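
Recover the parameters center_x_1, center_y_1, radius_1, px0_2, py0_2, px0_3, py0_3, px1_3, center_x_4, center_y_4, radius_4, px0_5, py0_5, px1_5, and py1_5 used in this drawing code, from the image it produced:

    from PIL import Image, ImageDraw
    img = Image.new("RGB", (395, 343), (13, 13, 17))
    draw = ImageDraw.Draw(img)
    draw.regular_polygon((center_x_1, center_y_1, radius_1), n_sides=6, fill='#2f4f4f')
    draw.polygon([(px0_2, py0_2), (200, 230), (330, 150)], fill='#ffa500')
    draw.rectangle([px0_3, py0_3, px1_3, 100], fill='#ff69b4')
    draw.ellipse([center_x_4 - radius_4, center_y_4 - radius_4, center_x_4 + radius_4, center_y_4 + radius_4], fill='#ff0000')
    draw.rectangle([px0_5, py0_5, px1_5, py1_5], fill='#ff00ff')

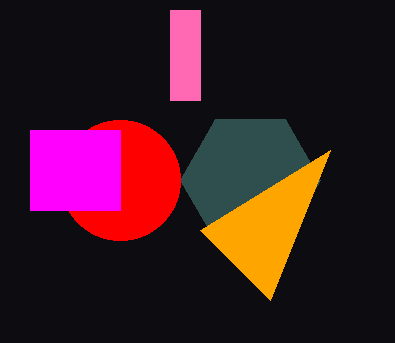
center_x_1 = 250, center_y_1 = 180, radius_1 = 70, px0_2 = 270, py0_2 = 300, px0_3 = 170, py0_3 = 10, px1_3 = 200, center_x_4 = 120, center_y_4 = 180, radius_4 = 60, px0_5 = 30, py0_5 = 130, px1_5 = 120, py1_5 = 210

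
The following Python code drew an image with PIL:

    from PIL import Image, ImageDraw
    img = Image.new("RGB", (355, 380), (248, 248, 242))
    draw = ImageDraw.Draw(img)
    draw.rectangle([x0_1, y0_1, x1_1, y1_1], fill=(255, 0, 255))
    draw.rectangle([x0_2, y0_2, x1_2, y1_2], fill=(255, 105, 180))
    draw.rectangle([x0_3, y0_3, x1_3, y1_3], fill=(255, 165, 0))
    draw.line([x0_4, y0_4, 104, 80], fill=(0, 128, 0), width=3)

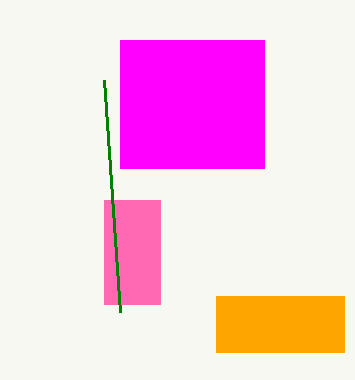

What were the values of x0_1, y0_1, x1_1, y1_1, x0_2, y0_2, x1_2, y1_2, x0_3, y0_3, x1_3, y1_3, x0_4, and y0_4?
x0_1 = 120; y0_1 = 40; x1_1 = 264; y1_1 = 168; x0_2 = 104; y0_2 = 200; x1_2 = 160; y1_2 = 304; x0_3 = 216; y0_3 = 296; x1_3 = 344; y1_3 = 352; x0_4 = 120; y0_4 = 312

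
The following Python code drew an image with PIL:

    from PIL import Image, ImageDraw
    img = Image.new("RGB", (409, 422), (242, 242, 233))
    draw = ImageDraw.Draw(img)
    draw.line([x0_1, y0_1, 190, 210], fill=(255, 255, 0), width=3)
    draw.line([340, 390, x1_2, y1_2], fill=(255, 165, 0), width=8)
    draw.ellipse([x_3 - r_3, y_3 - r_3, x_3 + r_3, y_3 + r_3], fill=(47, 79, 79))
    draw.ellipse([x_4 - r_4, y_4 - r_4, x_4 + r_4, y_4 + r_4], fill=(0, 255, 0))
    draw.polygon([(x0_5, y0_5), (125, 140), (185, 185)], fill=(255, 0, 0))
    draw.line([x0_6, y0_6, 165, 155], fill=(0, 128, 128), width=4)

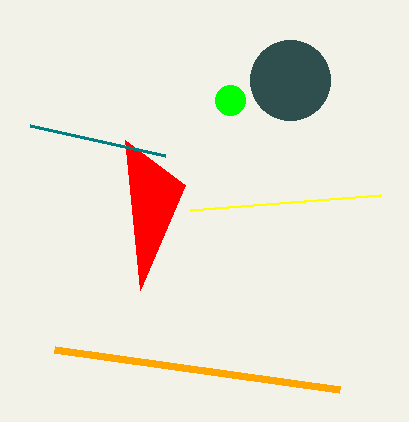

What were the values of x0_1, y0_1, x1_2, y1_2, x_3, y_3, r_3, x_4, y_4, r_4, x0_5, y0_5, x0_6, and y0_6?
x0_1 = 380
y0_1 = 195
x1_2 = 55
y1_2 = 350
x_3 = 290
y_3 = 80
r_3 = 40
x_4 = 230
y_4 = 100
r_4 = 15
x0_5 = 140
y0_5 = 290
x0_6 = 30
y0_6 = 125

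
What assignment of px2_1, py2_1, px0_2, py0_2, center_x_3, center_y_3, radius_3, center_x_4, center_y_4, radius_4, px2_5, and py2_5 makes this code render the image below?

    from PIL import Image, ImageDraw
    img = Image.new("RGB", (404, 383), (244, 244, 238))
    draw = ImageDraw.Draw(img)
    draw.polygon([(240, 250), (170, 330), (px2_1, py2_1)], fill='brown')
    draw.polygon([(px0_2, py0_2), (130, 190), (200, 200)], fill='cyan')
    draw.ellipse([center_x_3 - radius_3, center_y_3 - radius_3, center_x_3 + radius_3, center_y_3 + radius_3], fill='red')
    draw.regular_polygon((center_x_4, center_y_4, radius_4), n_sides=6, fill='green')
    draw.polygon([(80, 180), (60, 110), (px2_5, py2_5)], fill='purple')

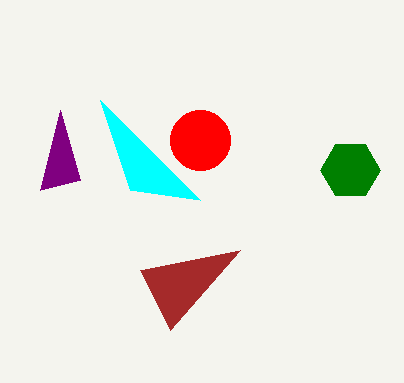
px2_1 = 140
py2_1 = 270
px0_2 = 100
py0_2 = 100
center_x_3 = 200
center_y_3 = 140
radius_3 = 30
center_x_4 = 350
center_y_4 = 170
radius_4 = 30
px2_5 = 40
py2_5 = 190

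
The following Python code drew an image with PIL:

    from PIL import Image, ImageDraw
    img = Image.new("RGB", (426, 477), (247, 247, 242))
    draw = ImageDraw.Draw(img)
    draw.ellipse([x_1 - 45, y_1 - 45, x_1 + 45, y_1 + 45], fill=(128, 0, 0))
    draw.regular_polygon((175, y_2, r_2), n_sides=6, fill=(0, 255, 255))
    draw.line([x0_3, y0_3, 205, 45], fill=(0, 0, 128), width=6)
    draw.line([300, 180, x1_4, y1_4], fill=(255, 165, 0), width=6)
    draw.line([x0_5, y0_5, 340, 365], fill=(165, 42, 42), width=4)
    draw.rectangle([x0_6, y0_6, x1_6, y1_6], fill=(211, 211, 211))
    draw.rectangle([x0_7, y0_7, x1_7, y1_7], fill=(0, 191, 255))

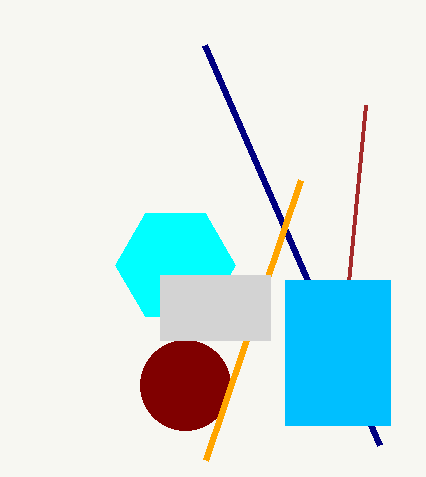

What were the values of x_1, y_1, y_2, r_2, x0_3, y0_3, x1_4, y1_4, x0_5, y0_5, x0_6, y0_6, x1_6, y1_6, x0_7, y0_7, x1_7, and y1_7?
x_1 = 185; y_1 = 385; y_2 = 265; r_2 = 60; x0_3 = 380; y0_3 = 445; x1_4 = 205; y1_4 = 460; x0_5 = 365; y0_5 = 105; x0_6 = 160; y0_6 = 275; x1_6 = 270; y1_6 = 340; x0_7 = 285; y0_7 = 280; x1_7 = 390; y1_7 = 425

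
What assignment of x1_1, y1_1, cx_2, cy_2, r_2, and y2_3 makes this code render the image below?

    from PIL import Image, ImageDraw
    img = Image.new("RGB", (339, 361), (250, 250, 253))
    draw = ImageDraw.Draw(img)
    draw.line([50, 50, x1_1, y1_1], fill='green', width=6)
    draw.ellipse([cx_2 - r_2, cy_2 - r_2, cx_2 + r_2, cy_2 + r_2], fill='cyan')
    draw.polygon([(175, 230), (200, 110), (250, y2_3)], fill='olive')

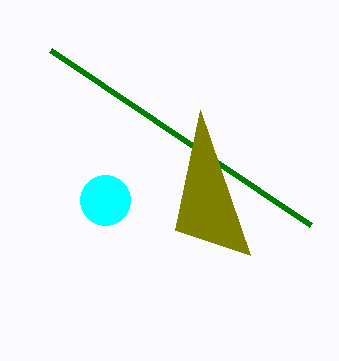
x1_1 = 310
y1_1 = 225
cx_2 = 105
cy_2 = 200
r_2 = 25
y2_3 = 255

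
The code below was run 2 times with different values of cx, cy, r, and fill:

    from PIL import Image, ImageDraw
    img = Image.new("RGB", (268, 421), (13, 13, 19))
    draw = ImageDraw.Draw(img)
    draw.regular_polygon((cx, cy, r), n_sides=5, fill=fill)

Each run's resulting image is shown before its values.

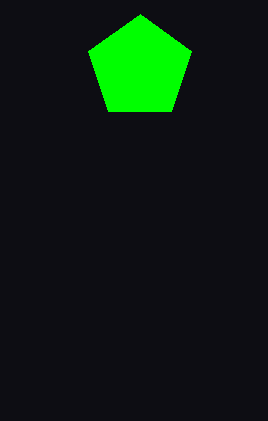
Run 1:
cx = 140; cy = 68; r = 54; fill = 'lime'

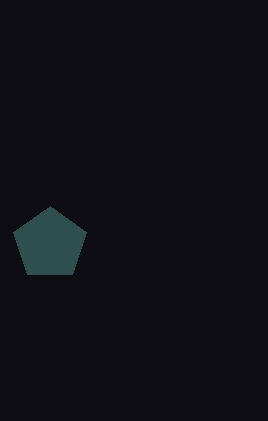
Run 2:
cx = 50; cy = 244; r = 38; fill = 'darkslategray'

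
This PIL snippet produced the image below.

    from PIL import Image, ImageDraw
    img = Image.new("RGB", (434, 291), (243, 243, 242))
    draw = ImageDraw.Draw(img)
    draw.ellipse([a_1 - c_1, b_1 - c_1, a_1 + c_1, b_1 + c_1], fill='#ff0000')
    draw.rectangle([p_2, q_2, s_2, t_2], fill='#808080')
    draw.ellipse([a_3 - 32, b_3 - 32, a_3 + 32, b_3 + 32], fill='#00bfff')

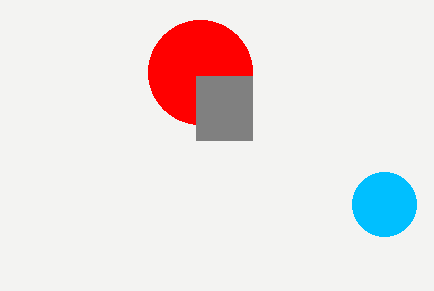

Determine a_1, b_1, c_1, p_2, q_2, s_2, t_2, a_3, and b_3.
a_1 = 200, b_1 = 72, c_1 = 52, p_2 = 196, q_2 = 76, s_2 = 252, t_2 = 140, a_3 = 384, b_3 = 204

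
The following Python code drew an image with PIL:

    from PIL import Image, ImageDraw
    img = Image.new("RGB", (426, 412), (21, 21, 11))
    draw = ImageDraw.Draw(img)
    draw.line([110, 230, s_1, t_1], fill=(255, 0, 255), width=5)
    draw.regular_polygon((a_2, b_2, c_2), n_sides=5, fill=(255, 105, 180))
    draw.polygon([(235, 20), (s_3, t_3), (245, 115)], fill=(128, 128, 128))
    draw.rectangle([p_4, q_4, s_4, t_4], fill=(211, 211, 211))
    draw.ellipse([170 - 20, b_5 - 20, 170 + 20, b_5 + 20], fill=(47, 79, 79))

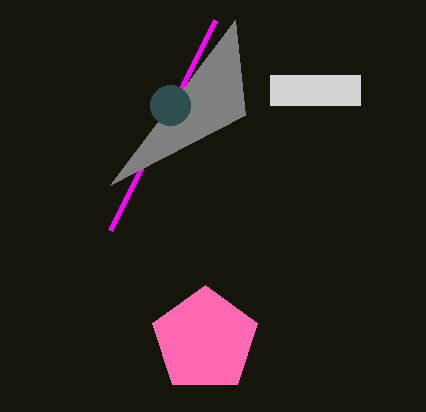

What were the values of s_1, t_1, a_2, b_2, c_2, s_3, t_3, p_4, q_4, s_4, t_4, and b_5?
s_1 = 215, t_1 = 20, a_2 = 205, b_2 = 340, c_2 = 55, s_3 = 110, t_3 = 185, p_4 = 270, q_4 = 75, s_4 = 360, t_4 = 105, b_5 = 105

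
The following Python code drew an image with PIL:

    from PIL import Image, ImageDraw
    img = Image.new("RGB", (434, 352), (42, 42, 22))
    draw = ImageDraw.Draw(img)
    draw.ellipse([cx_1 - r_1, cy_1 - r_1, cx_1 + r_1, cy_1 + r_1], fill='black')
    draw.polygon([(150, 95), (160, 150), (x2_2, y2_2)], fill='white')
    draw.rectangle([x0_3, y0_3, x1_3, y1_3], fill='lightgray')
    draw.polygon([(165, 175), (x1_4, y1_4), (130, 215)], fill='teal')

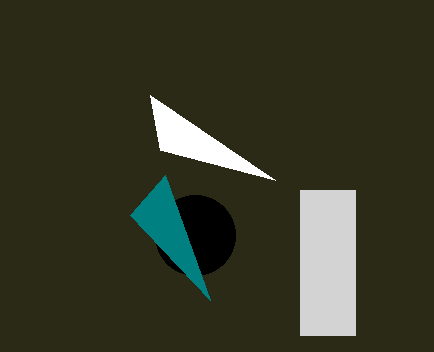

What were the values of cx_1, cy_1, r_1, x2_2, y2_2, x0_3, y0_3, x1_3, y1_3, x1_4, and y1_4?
cx_1 = 195
cy_1 = 235
r_1 = 40
x2_2 = 275
y2_2 = 180
x0_3 = 300
y0_3 = 190
x1_3 = 355
y1_3 = 335
x1_4 = 210
y1_4 = 300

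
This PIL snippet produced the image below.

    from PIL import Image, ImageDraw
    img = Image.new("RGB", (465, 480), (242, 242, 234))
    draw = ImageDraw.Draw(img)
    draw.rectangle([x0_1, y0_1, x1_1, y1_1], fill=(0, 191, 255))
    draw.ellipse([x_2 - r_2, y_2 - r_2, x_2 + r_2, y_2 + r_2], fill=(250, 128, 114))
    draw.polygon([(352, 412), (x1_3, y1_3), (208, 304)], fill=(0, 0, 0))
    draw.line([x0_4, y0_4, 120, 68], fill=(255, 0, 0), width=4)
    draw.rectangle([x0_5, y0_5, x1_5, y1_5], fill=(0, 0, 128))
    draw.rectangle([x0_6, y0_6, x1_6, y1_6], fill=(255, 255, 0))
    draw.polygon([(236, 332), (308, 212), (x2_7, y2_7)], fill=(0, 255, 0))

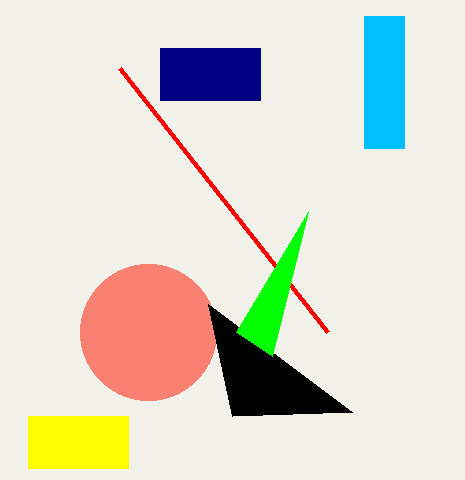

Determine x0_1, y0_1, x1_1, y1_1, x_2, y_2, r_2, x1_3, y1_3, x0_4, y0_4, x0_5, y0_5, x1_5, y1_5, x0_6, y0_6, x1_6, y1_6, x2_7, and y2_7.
x0_1 = 364, y0_1 = 16, x1_1 = 404, y1_1 = 148, x_2 = 148, y_2 = 332, r_2 = 68, x1_3 = 232, y1_3 = 416, x0_4 = 328, y0_4 = 332, x0_5 = 160, y0_5 = 48, x1_5 = 260, y1_5 = 100, x0_6 = 28, y0_6 = 416, x1_6 = 128, y1_6 = 468, x2_7 = 272, y2_7 = 356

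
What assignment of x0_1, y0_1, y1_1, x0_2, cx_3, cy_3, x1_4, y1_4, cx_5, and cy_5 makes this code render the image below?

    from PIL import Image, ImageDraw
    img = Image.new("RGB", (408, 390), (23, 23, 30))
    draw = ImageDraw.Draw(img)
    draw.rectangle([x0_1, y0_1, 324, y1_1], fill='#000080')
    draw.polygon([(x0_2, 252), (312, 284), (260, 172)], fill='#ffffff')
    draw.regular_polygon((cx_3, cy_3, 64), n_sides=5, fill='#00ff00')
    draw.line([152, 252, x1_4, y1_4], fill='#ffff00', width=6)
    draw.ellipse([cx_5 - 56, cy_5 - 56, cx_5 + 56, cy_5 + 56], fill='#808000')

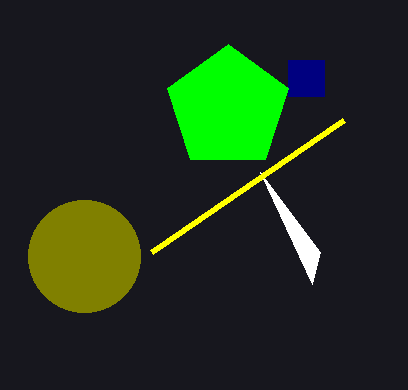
x0_1 = 288, y0_1 = 60, y1_1 = 96, x0_2 = 320, cx_3 = 228, cy_3 = 108, x1_4 = 344, y1_4 = 120, cx_5 = 84, cy_5 = 256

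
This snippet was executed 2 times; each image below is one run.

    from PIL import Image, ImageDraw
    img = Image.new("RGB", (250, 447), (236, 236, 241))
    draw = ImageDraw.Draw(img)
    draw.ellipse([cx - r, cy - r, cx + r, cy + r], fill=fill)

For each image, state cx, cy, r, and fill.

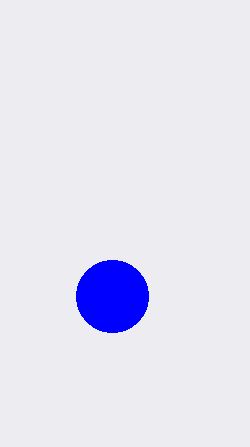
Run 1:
cx = 112; cy = 296; r = 36; fill = 'blue'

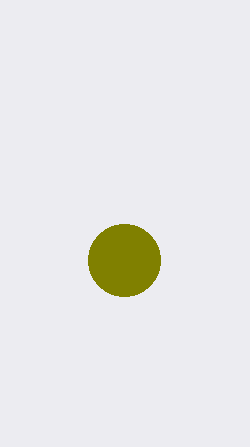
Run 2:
cx = 124, cy = 260, r = 36, fill = 'olive'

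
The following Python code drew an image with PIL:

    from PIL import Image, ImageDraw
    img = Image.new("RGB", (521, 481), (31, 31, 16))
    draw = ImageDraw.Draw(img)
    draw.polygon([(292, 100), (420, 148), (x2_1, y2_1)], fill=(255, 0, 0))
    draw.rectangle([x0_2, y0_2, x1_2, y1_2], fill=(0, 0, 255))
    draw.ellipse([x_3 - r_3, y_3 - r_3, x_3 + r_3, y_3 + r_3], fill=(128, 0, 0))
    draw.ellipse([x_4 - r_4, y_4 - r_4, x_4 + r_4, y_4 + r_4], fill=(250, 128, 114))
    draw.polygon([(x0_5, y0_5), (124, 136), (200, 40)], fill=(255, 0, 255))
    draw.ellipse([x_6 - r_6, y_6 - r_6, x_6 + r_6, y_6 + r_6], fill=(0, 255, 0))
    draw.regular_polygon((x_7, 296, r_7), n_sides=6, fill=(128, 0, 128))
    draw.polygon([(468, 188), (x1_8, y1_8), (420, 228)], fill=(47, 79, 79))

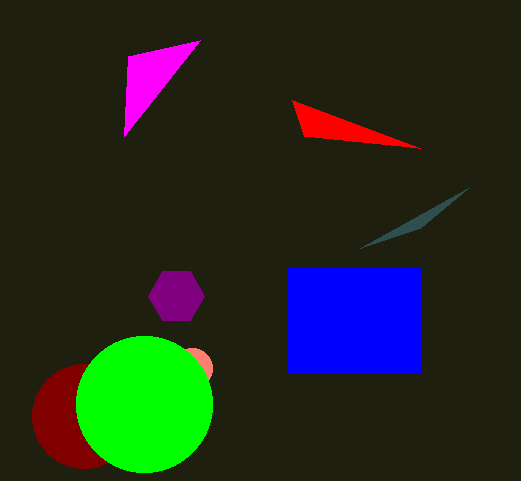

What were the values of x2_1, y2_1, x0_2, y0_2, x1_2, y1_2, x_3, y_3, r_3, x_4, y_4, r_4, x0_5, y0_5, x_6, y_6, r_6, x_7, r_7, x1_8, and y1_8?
x2_1 = 304, y2_1 = 136, x0_2 = 288, y0_2 = 268, x1_2 = 420, y1_2 = 372, x_3 = 84, y_3 = 416, r_3 = 52, x_4 = 192, y_4 = 368, r_4 = 20, x0_5 = 128, y0_5 = 56, x_6 = 144, y_6 = 404, r_6 = 68, x_7 = 176, r_7 = 28, x1_8 = 360, y1_8 = 248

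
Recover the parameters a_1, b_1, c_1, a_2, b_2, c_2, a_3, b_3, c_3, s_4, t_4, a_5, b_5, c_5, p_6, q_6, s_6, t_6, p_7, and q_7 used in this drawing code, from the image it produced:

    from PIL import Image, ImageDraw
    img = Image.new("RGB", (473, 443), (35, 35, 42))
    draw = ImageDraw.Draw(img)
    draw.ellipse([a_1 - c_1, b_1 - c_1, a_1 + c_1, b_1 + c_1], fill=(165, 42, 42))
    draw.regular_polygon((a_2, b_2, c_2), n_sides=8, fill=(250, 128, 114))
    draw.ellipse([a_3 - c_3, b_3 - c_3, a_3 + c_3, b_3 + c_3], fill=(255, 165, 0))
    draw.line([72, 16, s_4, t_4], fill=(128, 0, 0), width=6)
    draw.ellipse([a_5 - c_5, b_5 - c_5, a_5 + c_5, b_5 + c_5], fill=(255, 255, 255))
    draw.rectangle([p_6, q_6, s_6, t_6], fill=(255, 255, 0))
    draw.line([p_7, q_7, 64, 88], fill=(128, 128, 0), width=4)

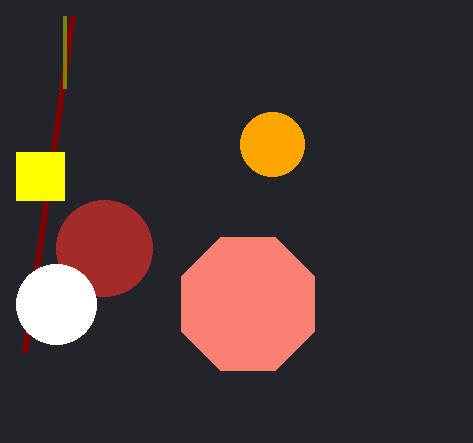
a_1 = 104
b_1 = 248
c_1 = 48
a_2 = 248
b_2 = 304
c_2 = 72
a_3 = 272
b_3 = 144
c_3 = 32
s_4 = 24
t_4 = 352
a_5 = 56
b_5 = 304
c_5 = 40
p_6 = 16
q_6 = 152
s_6 = 64
t_6 = 200
p_7 = 64
q_7 = 16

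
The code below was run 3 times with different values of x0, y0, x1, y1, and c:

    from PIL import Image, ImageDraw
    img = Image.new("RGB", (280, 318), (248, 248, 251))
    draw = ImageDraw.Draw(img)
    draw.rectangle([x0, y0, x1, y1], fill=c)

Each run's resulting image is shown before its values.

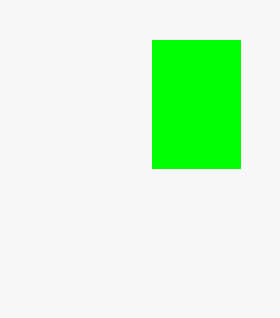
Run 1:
x0 = 152, y0 = 40, x1 = 240, y1 = 168, c = 'lime'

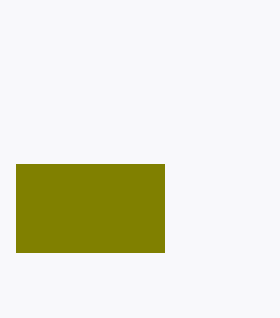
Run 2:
x0 = 16, y0 = 164, x1 = 164, y1 = 252, c = 'olive'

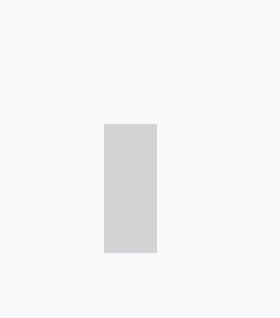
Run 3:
x0 = 104, y0 = 124, x1 = 156, y1 = 252, c = 'lightgray'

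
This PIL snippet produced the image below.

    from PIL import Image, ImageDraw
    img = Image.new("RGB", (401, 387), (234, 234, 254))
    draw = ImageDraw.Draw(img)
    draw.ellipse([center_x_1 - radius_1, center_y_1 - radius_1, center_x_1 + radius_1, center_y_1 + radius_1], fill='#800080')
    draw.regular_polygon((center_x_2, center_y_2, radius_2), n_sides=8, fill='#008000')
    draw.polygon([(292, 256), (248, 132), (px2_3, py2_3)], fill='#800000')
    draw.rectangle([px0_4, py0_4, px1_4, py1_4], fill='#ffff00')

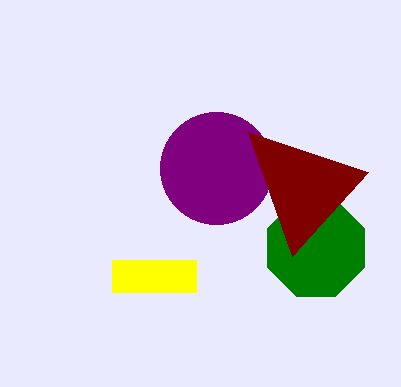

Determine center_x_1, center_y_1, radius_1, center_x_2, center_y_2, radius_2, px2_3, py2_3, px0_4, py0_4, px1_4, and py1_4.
center_x_1 = 216, center_y_1 = 168, radius_1 = 56, center_x_2 = 316, center_y_2 = 248, radius_2 = 52, px2_3 = 368, py2_3 = 172, px0_4 = 112, py0_4 = 260, px1_4 = 196, py1_4 = 292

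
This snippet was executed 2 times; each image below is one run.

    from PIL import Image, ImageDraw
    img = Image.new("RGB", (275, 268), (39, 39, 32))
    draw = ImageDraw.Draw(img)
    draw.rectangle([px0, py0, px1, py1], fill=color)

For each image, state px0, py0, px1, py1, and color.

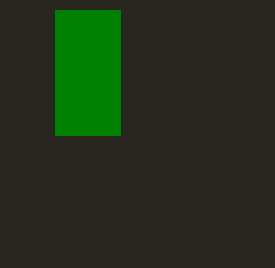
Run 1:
px0 = 55; py0 = 10; px1 = 120; py1 = 135; color = 'green'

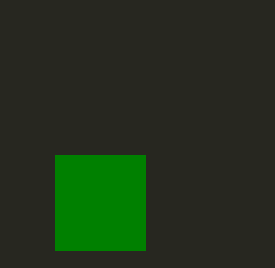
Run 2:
px0 = 55
py0 = 155
px1 = 145
py1 = 250
color = 'green'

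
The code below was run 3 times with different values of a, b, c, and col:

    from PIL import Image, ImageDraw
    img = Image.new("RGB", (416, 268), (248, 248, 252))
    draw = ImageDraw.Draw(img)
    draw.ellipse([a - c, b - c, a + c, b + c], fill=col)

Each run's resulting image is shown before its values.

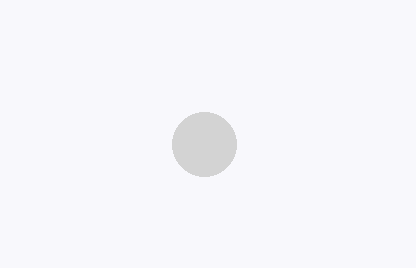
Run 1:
a = 204, b = 144, c = 32, col = 'lightgray'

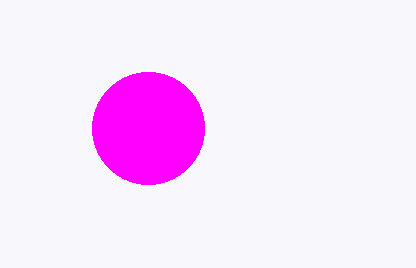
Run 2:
a = 148, b = 128, c = 56, col = 'magenta'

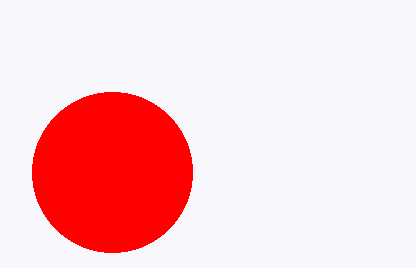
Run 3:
a = 112
b = 172
c = 80
col = 'red'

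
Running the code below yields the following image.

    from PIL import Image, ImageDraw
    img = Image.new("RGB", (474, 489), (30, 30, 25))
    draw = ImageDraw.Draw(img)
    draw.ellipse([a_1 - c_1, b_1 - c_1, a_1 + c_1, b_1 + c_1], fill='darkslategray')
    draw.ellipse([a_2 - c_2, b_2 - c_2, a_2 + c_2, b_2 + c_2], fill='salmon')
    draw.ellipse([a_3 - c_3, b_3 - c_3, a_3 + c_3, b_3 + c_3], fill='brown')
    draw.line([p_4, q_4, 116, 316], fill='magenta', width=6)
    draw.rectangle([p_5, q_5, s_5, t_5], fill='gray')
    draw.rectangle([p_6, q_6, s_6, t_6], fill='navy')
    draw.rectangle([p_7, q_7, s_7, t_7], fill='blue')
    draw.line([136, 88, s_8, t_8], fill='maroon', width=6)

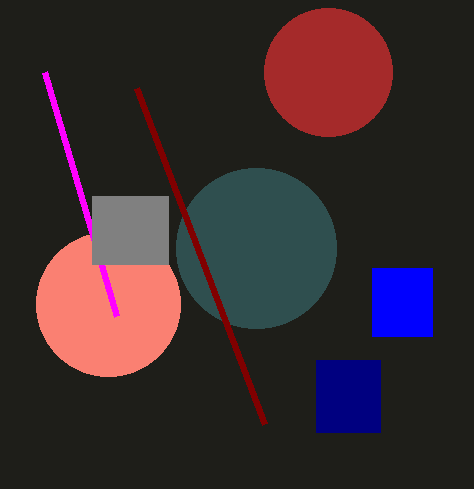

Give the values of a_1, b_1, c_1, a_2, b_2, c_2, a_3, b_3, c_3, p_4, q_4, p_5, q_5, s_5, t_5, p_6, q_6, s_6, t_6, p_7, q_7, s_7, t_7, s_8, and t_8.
a_1 = 256; b_1 = 248; c_1 = 80; a_2 = 108; b_2 = 304; c_2 = 72; a_3 = 328; b_3 = 72; c_3 = 64; p_4 = 44; q_4 = 72; p_5 = 92; q_5 = 196; s_5 = 168; t_5 = 264; p_6 = 316; q_6 = 360; s_6 = 380; t_6 = 432; p_7 = 372; q_7 = 268; s_7 = 432; t_7 = 336; s_8 = 264; t_8 = 424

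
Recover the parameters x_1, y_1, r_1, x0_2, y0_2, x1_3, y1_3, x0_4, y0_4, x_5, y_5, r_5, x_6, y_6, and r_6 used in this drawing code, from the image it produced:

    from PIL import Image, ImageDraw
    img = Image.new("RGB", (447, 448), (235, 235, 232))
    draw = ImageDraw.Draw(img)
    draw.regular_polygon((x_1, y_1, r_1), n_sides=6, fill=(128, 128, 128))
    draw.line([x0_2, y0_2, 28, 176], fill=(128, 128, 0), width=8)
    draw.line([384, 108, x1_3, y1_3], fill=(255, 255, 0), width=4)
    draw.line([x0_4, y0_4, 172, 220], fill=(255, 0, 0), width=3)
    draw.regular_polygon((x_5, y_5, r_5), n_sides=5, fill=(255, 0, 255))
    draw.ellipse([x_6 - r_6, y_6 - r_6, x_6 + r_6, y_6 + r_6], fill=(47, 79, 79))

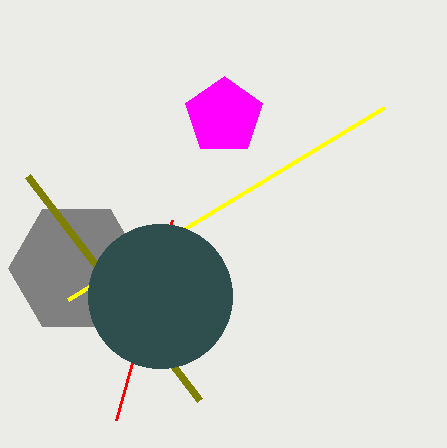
x_1 = 76; y_1 = 268; r_1 = 68; x0_2 = 200; y0_2 = 400; x1_3 = 68; y1_3 = 300; x0_4 = 116; y0_4 = 420; x_5 = 224; y_5 = 116; r_5 = 40; x_6 = 160; y_6 = 296; r_6 = 72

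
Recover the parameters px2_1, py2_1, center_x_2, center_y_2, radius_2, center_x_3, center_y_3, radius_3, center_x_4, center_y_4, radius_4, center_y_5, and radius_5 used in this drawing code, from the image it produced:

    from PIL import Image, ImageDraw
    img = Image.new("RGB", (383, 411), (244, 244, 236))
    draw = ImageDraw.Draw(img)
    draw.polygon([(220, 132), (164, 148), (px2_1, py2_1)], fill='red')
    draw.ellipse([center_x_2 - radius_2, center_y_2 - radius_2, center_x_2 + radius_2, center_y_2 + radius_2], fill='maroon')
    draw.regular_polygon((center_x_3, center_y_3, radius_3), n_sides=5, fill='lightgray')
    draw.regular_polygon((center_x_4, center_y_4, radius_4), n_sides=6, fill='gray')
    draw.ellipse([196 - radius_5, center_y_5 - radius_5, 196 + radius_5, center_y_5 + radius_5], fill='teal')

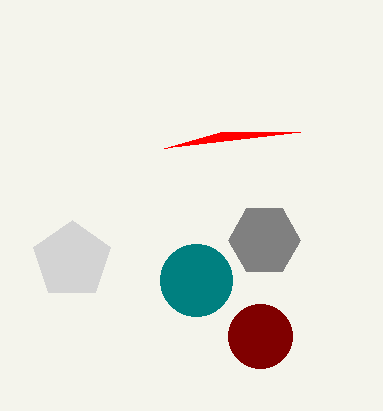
px2_1 = 300, py2_1 = 132, center_x_2 = 260, center_y_2 = 336, radius_2 = 32, center_x_3 = 72, center_y_3 = 260, radius_3 = 40, center_x_4 = 264, center_y_4 = 240, radius_4 = 36, center_y_5 = 280, radius_5 = 36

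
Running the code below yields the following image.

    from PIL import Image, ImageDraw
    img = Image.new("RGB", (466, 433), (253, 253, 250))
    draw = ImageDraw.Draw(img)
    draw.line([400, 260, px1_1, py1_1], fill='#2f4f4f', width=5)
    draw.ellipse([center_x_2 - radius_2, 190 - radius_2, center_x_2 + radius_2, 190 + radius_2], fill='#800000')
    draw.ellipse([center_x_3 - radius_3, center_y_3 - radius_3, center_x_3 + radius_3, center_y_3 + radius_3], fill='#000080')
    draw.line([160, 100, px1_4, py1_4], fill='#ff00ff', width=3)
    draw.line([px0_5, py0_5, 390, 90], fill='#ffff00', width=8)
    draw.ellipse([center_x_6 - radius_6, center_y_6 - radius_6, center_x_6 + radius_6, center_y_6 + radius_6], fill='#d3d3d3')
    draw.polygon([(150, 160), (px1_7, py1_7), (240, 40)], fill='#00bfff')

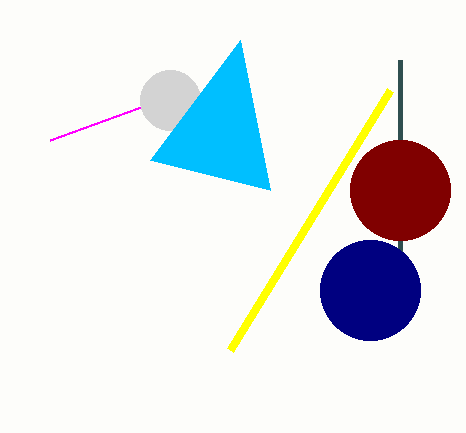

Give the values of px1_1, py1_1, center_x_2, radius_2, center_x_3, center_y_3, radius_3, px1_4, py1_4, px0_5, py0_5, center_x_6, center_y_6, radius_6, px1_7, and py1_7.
px1_1 = 400; py1_1 = 60; center_x_2 = 400; radius_2 = 50; center_x_3 = 370; center_y_3 = 290; radius_3 = 50; px1_4 = 50; py1_4 = 140; px0_5 = 230; py0_5 = 350; center_x_6 = 170; center_y_6 = 100; radius_6 = 30; px1_7 = 270; py1_7 = 190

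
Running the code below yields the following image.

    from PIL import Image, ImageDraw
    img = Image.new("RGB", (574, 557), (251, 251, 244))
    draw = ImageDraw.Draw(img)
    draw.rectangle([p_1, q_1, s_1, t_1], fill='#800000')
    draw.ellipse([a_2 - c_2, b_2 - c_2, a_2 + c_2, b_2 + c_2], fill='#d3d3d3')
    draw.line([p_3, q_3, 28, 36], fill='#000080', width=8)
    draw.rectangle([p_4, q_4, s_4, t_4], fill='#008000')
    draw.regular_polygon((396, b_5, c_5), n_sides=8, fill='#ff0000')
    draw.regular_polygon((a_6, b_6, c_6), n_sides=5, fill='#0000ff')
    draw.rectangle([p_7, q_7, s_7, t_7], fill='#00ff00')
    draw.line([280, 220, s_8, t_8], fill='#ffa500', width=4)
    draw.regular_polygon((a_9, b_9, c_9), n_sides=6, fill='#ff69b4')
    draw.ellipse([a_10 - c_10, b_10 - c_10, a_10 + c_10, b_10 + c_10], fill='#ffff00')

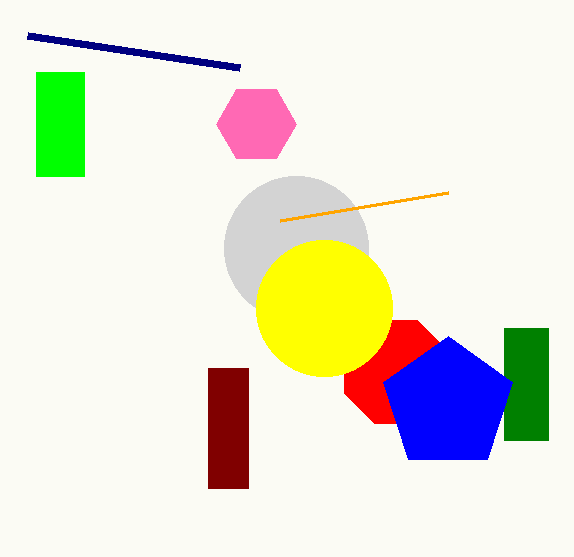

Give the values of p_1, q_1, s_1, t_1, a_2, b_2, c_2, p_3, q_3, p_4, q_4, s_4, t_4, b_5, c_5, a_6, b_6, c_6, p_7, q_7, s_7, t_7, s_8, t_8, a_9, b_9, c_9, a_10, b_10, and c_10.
p_1 = 208; q_1 = 368; s_1 = 248; t_1 = 488; a_2 = 296; b_2 = 248; c_2 = 72; p_3 = 240; q_3 = 68; p_4 = 504; q_4 = 328; s_4 = 548; t_4 = 440; b_5 = 372; c_5 = 56; a_6 = 448; b_6 = 404; c_6 = 68; p_7 = 36; q_7 = 72; s_7 = 84; t_7 = 176; s_8 = 448; t_8 = 192; a_9 = 256; b_9 = 124; c_9 = 40; a_10 = 324; b_10 = 308; c_10 = 68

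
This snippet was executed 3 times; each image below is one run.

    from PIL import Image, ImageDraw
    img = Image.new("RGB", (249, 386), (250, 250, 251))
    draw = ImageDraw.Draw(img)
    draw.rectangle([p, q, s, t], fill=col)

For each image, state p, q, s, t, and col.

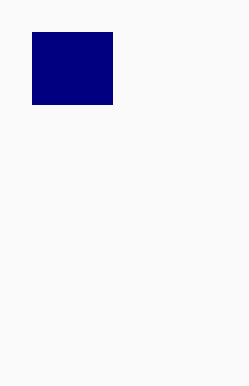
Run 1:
p = 32
q = 32
s = 112
t = 104
col = 'navy'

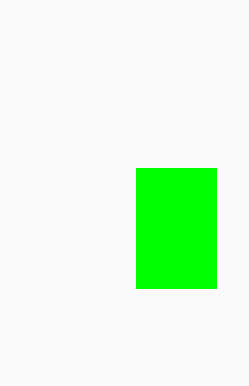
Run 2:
p = 136, q = 168, s = 216, t = 288, col = 'lime'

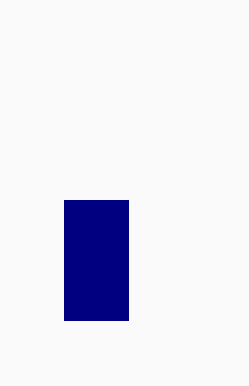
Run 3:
p = 64
q = 200
s = 128
t = 320
col = 'navy'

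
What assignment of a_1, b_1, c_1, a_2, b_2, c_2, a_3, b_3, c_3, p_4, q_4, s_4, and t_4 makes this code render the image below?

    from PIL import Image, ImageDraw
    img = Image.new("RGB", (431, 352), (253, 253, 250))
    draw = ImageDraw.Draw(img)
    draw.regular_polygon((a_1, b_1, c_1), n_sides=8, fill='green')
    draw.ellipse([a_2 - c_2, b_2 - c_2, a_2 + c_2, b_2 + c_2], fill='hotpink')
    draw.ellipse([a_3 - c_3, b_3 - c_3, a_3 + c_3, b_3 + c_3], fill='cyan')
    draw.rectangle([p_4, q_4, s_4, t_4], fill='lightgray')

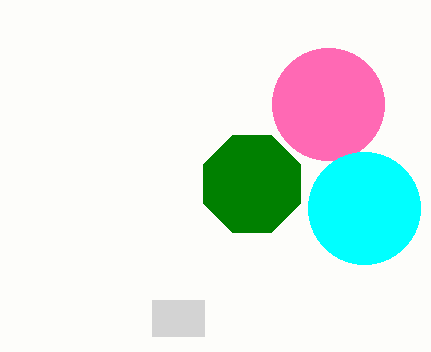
a_1 = 252
b_1 = 184
c_1 = 52
a_2 = 328
b_2 = 104
c_2 = 56
a_3 = 364
b_3 = 208
c_3 = 56
p_4 = 152
q_4 = 300
s_4 = 204
t_4 = 336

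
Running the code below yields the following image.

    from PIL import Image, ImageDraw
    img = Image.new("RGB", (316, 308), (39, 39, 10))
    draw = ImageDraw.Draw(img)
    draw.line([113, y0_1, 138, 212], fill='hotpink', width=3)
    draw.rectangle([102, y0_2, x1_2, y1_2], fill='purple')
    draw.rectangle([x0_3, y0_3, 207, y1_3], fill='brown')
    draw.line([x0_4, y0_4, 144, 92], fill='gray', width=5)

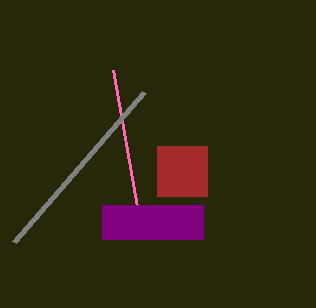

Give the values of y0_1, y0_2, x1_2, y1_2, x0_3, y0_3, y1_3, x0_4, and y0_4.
y0_1 = 70; y0_2 = 205; x1_2 = 203; y1_2 = 239; x0_3 = 157; y0_3 = 146; y1_3 = 196; x0_4 = 14; y0_4 = 242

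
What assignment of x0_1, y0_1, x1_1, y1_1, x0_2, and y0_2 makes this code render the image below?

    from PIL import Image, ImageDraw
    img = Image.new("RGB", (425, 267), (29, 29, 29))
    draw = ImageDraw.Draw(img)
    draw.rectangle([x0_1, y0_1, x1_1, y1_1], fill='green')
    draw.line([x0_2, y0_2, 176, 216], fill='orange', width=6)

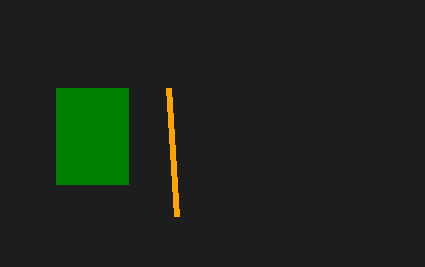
x0_1 = 56; y0_1 = 88; x1_1 = 128; y1_1 = 184; x0_2 = 168; y0_2 = 88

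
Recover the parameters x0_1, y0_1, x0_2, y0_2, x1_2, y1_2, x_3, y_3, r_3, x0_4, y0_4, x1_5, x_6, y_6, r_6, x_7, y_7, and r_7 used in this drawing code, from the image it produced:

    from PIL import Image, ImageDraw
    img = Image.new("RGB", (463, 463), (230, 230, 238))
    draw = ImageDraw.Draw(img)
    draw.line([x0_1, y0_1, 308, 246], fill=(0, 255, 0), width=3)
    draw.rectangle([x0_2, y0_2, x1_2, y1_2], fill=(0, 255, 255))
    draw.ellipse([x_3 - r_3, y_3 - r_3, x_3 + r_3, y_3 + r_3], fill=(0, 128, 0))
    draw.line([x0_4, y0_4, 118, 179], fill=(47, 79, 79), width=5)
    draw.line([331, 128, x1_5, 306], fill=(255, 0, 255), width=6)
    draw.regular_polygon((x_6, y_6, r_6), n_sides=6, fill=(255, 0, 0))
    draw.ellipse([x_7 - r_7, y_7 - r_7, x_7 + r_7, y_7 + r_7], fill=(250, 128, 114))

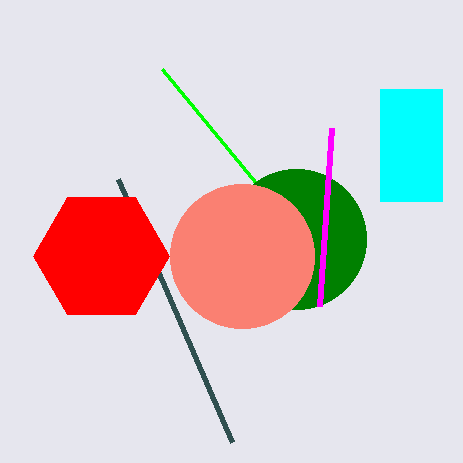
x0_1 = 162
y0_1 = 69
x0_2 = 380
y0_2 = 89
x1_2 = 442
y1_2 = 201
x_3 = 296
y_3 = 239
r_3 = 70
x0_4 = 232
y0_4 = 442
x1_5 = 319
x_6 = 101
y_6 = 256
r_6 = 68
x_7 = 242
y_7 = 256
r_7 = 72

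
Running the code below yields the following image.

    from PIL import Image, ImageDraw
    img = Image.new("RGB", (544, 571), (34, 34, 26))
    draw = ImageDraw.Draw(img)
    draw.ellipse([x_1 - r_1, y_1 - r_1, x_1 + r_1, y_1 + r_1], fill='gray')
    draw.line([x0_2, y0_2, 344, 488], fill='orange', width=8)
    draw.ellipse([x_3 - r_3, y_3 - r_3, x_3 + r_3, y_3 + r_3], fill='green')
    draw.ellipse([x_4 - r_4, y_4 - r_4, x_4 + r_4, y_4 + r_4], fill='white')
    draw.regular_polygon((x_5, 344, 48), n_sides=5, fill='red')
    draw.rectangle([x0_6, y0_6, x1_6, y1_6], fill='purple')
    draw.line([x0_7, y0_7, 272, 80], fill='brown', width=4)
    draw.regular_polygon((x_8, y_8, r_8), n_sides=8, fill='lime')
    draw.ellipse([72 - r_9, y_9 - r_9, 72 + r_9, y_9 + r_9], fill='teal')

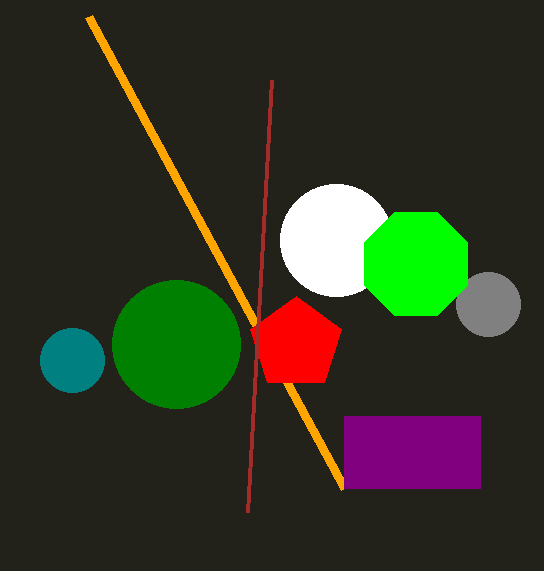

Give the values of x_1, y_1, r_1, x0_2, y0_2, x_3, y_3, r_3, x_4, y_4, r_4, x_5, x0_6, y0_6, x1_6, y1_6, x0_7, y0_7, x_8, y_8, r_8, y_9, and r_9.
x_1 = 488, y_1 = 304, r_1 = 32, x0_2 = 88, y0_2 = 16, x_3 = 176, y_3 = 344, r_3 = 64, x_4 = 336, y_4 = 240, r_4 = 56, x_5 = 296, x0_6 = 344, y0_6 = 416, x1_6 = 480, y1_6 = 488, x0_7 = 248, y0_7 = 512, x_8 = 416, y_8 = 264, r_8 = 56, y_9 = 360, r_9 = 32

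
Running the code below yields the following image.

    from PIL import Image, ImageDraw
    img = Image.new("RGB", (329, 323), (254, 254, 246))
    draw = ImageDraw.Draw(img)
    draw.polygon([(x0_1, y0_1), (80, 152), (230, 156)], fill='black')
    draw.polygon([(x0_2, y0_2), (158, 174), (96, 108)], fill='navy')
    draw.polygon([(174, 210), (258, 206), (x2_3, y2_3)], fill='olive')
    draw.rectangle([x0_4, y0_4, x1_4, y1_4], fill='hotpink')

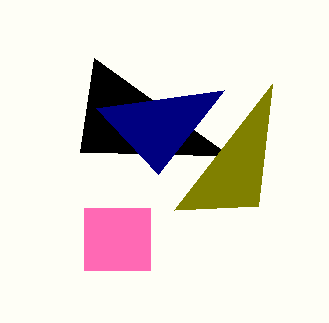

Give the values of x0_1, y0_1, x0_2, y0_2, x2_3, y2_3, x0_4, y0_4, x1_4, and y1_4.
x0_1 = 94
y0_1 = 58
x0_2 = 224
y0_2 = 90
x2_3 = 272
y2_3 = 84
x0_4 = 84
y0_4 = 208
x1_4 = 150
y1_4 = 270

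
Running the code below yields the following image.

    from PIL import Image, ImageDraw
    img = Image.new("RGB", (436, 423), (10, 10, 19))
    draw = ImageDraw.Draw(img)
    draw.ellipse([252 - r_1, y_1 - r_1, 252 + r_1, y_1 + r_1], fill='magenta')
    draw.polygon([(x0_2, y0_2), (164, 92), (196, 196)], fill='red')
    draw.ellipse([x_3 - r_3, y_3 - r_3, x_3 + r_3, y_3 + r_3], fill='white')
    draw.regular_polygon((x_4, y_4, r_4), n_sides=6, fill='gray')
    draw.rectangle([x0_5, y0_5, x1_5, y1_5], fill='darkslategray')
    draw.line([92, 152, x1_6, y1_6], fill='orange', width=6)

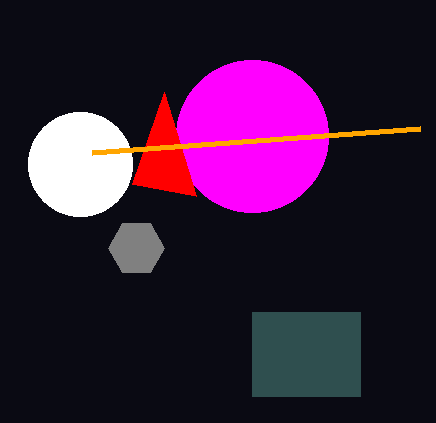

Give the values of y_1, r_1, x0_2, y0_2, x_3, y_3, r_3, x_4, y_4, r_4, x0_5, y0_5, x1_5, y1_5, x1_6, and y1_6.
y_1 = 136
r_1 = 76
x0_2 = 132
y0_2 = 184
x_3 = 80
y_3 = 164
r_3 = 52
x_4 = 136
y_4 = 248
r_4 = 28
x0_5 = 252
y0_5 = 312
x1_5 = 360
y1_5 = 396
x1_6 = 420
y1_6 = 128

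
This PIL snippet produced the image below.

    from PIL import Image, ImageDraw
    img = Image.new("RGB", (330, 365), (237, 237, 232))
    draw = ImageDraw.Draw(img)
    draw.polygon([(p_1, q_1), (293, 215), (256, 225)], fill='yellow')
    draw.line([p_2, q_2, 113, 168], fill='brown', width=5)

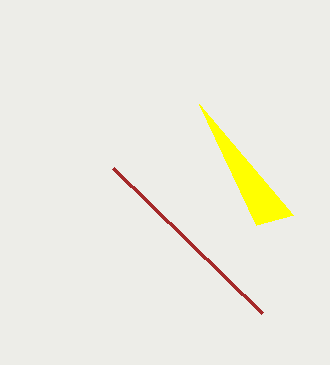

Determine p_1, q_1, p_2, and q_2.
p_1 = 199
q_1 = 104
p_2 = 262
q_2 = 313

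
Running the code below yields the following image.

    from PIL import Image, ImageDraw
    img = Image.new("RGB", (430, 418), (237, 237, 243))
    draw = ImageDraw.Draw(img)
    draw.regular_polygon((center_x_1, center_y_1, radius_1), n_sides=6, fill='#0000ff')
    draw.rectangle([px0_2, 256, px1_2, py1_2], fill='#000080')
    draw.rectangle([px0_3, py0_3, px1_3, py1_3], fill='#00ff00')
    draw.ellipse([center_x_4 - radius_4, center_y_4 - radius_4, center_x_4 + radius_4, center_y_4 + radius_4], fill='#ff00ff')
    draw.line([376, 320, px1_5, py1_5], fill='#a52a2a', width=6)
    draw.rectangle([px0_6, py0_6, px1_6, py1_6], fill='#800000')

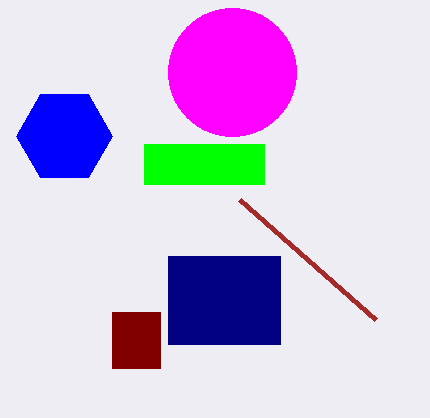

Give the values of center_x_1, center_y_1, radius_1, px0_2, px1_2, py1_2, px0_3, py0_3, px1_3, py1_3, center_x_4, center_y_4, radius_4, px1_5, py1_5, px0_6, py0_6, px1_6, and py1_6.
center_x_1 = 64; center_y_1 = 136; radius_1 = 48; px0_2 = 168; px1_2 = 280; py1_2 = 344; px0_3 = 144; py0_3 = 144; px1_3 = 264; py1_3 = 184; center_x_4 = 232; center_y_4 = 72; radius_4 = 64; px1_5 = 240; py1_5 = 200; px0_6 = 112; py0_6 = 312; px1_6 = 160; py1_6 = 368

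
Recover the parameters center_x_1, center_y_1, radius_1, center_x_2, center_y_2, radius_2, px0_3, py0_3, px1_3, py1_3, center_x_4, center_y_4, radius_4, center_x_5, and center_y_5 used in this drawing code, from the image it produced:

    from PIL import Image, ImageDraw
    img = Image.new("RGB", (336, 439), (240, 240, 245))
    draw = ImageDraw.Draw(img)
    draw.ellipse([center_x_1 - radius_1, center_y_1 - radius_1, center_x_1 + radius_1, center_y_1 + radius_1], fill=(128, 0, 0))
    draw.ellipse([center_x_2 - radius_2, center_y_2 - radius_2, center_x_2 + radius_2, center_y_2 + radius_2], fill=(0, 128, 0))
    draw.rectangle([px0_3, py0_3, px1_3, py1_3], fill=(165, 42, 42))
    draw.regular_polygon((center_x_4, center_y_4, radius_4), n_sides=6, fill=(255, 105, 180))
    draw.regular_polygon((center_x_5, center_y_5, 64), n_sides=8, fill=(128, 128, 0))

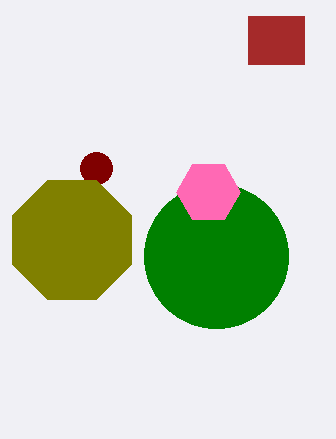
center_x_1 = 96
center_y_1 = 168
radius_1 = 16
center_x_2 = 216
center_y_2 = 256
radius_2 = 72
px0_3 = 248
py0_3 = 16
px1_3 = 304
py1_3 = 64
center_x_4 = 208
center_y_4 = 192
radius_4 = 32
center_x_5 = 72
center_y_5 = 240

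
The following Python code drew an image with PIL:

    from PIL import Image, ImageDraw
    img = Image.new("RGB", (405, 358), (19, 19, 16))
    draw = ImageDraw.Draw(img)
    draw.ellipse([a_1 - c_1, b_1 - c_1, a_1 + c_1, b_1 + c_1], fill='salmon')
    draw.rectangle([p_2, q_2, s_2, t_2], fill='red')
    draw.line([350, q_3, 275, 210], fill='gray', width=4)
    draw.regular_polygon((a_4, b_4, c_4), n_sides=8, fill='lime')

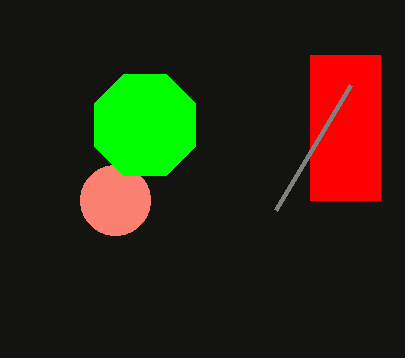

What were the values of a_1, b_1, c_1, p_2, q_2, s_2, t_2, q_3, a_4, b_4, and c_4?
a_1 = 115
b_1 = 200
c_1 = 35
p_2 = 310
q_2 = 55
s_2 = 380
t_2 = 200
q_3 = 85
a_4 = 145
b_4 = 125
c_4 = 55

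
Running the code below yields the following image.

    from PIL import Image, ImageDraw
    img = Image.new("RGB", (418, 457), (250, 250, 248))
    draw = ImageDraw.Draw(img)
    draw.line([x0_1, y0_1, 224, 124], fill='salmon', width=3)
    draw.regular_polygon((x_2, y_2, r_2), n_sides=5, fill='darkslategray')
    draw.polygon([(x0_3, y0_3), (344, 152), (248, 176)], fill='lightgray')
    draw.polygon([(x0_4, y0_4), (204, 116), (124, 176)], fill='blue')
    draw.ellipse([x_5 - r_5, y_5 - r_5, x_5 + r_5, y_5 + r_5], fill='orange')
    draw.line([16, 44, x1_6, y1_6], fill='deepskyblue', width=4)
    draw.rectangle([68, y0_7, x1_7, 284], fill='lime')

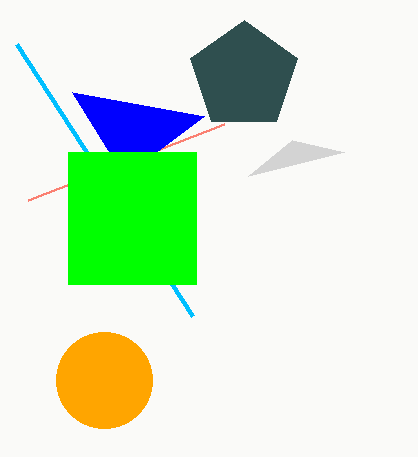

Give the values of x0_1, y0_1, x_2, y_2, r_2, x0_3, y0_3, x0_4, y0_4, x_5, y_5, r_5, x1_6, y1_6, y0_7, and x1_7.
x0_1 = 28, y0_1 = 200, x_2 = 244, y_2 = 76, r_2 = 56, x0_3 = 292, y0_3 = 140, x0_4 = 72, y0_4 = 92, x_5 = 104, y_5 = 380, r_5 = 48, x1_6 = 192, y1_6 = 316, y0_7 = 152, x1_7 = 196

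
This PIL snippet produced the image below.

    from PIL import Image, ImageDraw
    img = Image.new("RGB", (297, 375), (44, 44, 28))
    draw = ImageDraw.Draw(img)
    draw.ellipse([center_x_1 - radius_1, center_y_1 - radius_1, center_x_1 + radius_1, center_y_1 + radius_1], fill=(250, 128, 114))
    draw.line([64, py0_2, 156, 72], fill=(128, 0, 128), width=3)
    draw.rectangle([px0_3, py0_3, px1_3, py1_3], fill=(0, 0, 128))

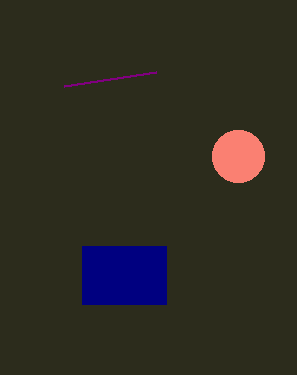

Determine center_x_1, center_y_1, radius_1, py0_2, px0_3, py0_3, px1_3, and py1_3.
center_x_1 = 238, center_y_1 = 156, radius_1 = 26, py0_2 = 86, px0_3 = 82, py0_3 = 246, px1_3 = 166, py1_3 = 304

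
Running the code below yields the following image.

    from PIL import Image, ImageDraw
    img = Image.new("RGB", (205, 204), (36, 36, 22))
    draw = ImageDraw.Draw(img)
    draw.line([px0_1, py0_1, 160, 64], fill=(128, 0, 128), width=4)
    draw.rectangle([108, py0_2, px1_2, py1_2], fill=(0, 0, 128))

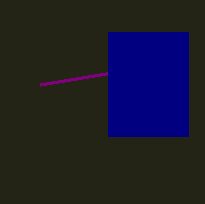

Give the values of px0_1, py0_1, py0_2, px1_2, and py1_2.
px0_1 = 40; py0_1 = 84; py0_2 = 32; px1_2 = 188; py1_2 = 136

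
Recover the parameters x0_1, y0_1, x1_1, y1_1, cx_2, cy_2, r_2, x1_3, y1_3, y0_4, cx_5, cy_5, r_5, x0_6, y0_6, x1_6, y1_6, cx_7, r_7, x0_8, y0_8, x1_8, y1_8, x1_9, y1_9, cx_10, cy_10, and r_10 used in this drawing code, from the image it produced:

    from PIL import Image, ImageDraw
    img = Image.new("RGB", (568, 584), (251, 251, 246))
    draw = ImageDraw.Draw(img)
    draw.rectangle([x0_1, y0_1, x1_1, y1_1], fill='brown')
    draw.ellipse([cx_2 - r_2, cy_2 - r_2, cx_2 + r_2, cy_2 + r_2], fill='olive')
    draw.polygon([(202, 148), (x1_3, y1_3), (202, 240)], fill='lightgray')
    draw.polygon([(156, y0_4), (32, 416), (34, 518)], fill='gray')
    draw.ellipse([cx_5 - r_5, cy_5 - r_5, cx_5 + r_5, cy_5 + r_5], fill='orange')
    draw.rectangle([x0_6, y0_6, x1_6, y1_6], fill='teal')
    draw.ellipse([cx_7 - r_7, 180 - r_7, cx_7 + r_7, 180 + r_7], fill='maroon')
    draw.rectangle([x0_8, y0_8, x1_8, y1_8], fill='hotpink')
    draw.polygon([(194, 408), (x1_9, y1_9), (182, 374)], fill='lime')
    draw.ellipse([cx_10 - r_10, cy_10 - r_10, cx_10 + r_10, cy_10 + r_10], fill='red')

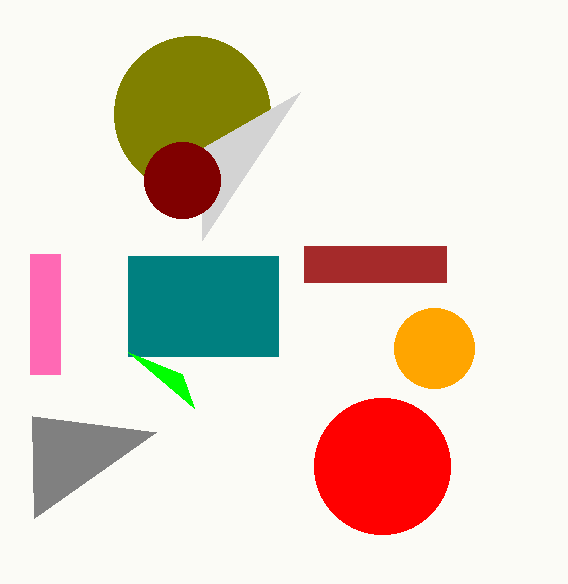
x0_1 = 304, y0_1 = 246, x1_1 = 446, y1_1 = 282, cx_2 = 192, cy_2 = 114, r_2 = 78, x1_3 = 300, y1_3 = 92, y0_4 = 432, cx_5 = 434, cy_5 = 348, r_5 = 40, x0_6 = 128, y0_6 = 256, x1_6 = 278, y1_6 = 356, cx_7 = 182, r_7 = 38, x0_8 = 30, y0_8 = 254, x1_8 = 60, y1_8 = 374, x1_9 = 128, y1_9 = 352, cx_10 = 382, cy_10 = 466, r_10 = 68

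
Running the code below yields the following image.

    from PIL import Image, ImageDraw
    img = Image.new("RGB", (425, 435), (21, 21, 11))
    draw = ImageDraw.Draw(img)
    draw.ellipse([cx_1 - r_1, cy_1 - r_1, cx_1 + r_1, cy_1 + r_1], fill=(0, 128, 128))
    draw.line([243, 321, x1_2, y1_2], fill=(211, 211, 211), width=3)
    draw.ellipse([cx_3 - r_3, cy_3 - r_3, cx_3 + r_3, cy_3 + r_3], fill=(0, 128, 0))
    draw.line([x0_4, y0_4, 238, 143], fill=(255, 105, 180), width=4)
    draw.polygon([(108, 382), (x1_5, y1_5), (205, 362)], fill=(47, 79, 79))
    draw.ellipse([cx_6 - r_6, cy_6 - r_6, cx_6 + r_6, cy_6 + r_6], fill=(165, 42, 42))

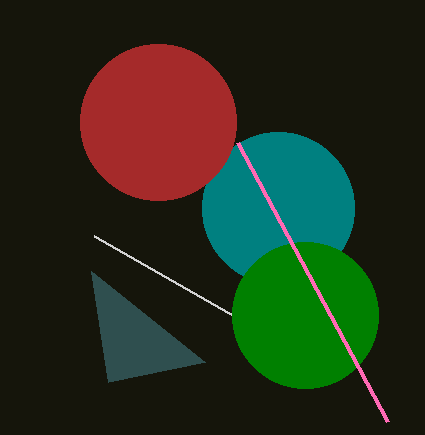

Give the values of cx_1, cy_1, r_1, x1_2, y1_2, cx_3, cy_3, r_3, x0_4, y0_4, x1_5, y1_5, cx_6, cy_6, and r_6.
cx_1 = 278, cy_1 = 208, r_1 = 76, x1_2 = 94, y1_2 = 236, cx_3 = 305, cy_3 = 315, r_3 = 73, x0_4 = 388, y0_4 = 422, x1_5 = 91, y1_5 = 271, cx_6 = 158, cy_6 = 122, r_6 = 78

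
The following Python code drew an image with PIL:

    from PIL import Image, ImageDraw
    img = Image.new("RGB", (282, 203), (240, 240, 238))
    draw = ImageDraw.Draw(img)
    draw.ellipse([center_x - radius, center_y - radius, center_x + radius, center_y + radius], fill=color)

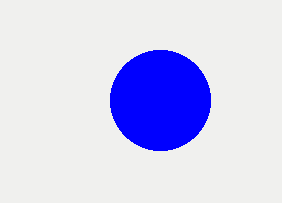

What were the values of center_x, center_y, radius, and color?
center_x = 160; center_y = 100; radius = 50; color = 'blue'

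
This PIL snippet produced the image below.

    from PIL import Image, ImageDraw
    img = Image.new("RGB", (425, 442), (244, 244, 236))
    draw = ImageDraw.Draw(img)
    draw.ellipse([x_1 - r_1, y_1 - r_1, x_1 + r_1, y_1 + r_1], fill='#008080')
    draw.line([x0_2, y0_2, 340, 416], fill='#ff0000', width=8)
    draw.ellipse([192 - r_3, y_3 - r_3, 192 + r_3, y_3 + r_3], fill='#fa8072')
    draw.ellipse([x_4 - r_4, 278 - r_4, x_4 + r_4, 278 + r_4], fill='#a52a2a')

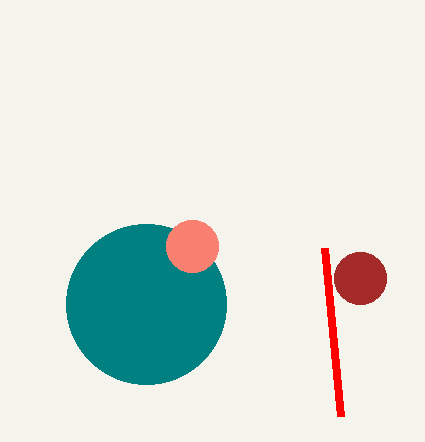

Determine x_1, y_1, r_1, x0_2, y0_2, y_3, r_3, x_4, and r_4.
x_1 = 146, y_1 = 304, r_1 = 80, x0_2 = 324, y0_2 = 248, y_3 = 246, r_3 = 26, x_4 = 360, r_4 = 26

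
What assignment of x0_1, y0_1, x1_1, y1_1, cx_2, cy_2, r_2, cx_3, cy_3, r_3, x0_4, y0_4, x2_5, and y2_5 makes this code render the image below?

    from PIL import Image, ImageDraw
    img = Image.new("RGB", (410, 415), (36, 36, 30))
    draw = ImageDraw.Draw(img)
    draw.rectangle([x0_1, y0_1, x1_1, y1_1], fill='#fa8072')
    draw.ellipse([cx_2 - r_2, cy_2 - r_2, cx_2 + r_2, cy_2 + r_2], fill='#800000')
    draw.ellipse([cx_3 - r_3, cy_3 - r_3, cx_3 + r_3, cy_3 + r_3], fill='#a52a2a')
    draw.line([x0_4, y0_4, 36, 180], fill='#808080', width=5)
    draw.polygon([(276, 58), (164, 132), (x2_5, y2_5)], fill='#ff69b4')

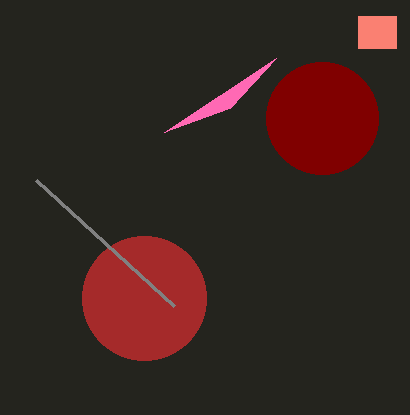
x0_1 = 358
y0_1 = 16
x1_1 = 396
y1_1 = 48
cx_2 = 322
cy_2 = 118
r_2 = 56
cx_3 = 144
cy_3 = 298
r_3 = 62
x0_4 = 174
y0_4 = 306
x2_5 = 230
y2_5 = 108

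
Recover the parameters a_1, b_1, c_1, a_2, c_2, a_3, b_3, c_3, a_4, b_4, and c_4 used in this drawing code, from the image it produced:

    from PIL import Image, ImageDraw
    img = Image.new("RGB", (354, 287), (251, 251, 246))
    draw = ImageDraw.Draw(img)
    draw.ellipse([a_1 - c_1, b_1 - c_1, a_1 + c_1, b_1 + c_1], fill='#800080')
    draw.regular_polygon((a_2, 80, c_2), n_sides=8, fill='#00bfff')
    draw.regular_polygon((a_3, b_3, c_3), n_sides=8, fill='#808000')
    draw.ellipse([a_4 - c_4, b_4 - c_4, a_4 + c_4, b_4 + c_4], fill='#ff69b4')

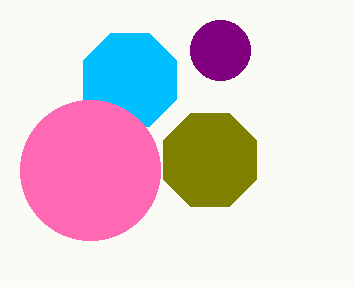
a_1 = 220; b_1 = 50; c_1 = 30; a_2 = 130; c_2 = 50; a_3 = 210; b_3 = 160; c_3 = 50; a_4 = 90; b_4 = 170; c_4 = 70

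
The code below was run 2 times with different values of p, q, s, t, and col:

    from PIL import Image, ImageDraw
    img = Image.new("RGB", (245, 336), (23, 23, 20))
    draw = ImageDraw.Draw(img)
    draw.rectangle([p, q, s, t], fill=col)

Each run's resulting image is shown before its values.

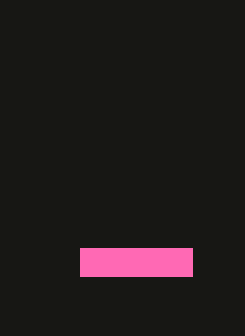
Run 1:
p = 80, q = 248, s = 192, t = 276, col = 'hotpink'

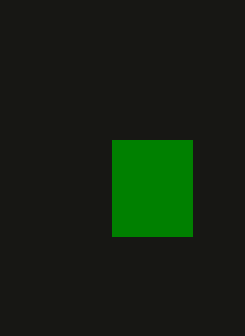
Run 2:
p = 112, q = 140, s = 192, t = 236, col = 'green'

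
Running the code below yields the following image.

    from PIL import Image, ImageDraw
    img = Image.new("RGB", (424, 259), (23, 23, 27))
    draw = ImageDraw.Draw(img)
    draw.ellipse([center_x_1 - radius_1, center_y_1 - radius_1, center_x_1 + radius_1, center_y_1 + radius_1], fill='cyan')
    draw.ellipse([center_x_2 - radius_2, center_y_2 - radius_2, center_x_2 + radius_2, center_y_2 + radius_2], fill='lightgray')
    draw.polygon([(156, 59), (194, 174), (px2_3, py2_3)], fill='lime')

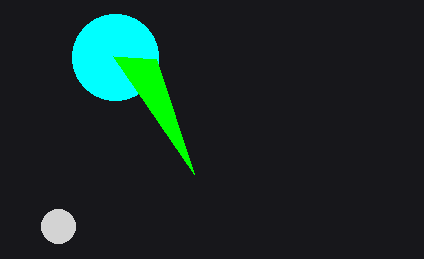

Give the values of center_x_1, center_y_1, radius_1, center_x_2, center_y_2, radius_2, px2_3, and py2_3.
center_x_1 = 115
center_y_1 = 57
radius_1 = 43
center_x_2 = 58
center_y_2 = 226
radius_2 = 17
px2_3 = 113
py2_3 = 56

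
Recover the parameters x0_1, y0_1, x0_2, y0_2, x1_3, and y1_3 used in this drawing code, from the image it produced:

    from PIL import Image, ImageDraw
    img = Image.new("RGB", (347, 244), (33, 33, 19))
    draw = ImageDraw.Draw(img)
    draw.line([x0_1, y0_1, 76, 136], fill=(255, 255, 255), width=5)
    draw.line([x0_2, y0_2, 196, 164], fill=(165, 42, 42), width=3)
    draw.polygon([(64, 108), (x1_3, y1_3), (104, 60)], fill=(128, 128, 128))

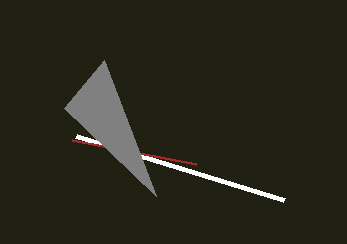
x0_1 = 284
y0_1 = 200
x0_2 = 72
y0_2 = 140
x1_3 = 156
y1_3 = 196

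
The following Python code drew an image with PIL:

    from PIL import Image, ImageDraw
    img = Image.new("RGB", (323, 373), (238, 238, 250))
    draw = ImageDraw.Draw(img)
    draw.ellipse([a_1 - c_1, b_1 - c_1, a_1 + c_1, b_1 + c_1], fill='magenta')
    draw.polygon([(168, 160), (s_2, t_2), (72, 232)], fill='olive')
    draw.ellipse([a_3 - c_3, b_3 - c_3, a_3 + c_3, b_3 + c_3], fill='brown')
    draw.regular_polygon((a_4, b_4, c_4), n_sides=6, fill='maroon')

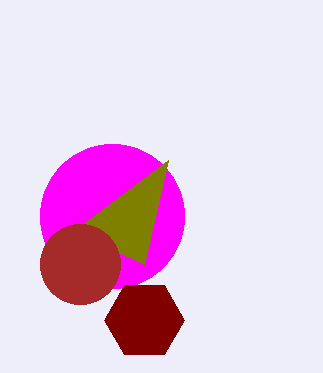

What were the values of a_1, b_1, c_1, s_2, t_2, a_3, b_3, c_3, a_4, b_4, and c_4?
a_1 = 112
b_1 = 216
c_1 = 72
s_2 = 144
t_2 = 264
a_3 = 80
b_3 = 264
c_3 = 40
a_4 = 144
b_4 = 320
c_4 = 40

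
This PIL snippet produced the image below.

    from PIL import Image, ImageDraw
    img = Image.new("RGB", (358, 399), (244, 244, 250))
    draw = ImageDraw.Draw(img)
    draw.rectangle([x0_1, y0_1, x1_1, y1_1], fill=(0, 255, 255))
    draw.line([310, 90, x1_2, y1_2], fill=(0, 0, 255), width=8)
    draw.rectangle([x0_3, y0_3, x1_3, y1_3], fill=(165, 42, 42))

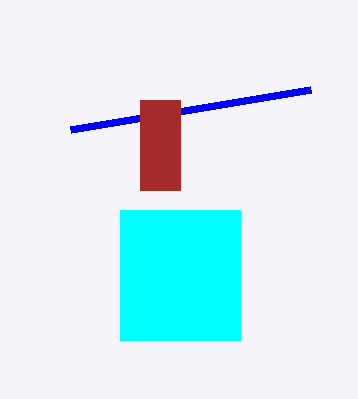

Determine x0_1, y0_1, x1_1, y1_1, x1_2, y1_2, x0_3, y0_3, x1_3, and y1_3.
x0_1 = 120; y0_1 = 210; x1_1 = 240; y1_1 = 340; x1_2 = 70; y1_2 = 130; x0_3 = 140; y0_3 = 100; x1_3 = 180; y1_3 = 190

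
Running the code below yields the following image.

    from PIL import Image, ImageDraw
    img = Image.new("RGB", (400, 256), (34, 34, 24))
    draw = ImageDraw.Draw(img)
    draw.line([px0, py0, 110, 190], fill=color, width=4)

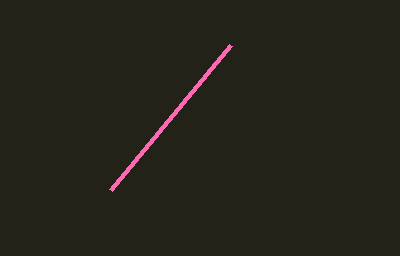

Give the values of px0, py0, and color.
px0 = 230; py0 = 45; color = 'hotpink'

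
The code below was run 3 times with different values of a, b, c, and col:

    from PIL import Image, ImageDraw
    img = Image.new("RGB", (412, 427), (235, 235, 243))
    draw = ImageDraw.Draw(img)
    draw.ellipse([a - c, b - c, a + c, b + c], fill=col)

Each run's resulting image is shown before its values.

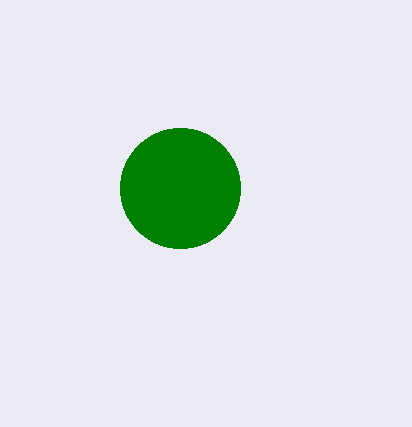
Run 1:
a = 180, b = 188, c = 60, col = 'green'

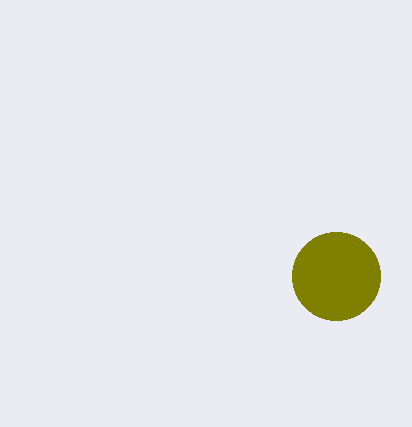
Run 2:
a = 336, b = 276, c = 44, col = 'olive'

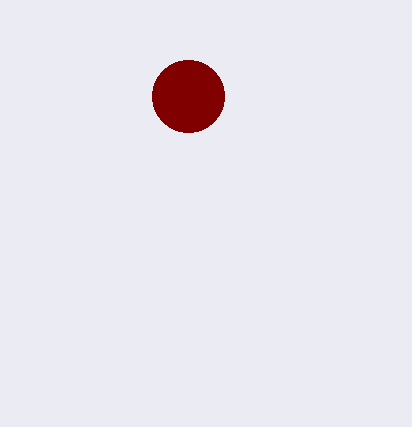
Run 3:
a = 188; b = 96; c = 36; col = 'maroon'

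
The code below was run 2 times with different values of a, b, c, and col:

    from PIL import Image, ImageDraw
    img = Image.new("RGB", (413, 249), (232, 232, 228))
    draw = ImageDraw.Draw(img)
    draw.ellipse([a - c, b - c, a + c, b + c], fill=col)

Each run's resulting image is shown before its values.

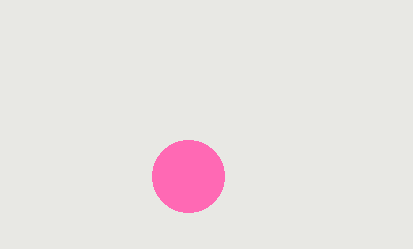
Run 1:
a = 188, b = 176, c = 36, col = 'hotpink'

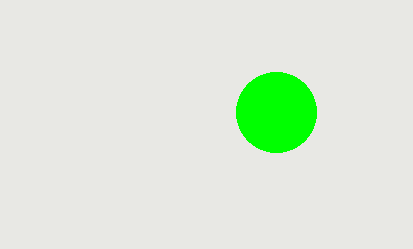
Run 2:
a = 276; b = 112; c = 40; col = 'lime'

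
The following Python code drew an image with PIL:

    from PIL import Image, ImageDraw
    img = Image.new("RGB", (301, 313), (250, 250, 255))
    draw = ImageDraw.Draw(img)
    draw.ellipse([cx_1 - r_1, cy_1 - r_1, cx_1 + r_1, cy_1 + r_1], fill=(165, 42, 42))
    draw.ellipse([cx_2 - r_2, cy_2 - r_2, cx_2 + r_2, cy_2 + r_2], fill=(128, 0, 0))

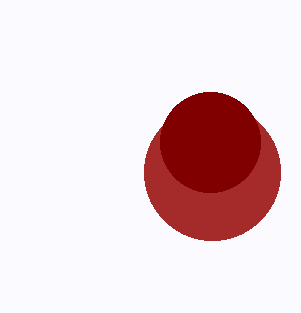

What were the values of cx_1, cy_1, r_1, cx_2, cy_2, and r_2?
cx_1 = 212
cy_1 = 172
r_1 = 68
cx_2 = 210
cy_2 = 142
r_2 = 50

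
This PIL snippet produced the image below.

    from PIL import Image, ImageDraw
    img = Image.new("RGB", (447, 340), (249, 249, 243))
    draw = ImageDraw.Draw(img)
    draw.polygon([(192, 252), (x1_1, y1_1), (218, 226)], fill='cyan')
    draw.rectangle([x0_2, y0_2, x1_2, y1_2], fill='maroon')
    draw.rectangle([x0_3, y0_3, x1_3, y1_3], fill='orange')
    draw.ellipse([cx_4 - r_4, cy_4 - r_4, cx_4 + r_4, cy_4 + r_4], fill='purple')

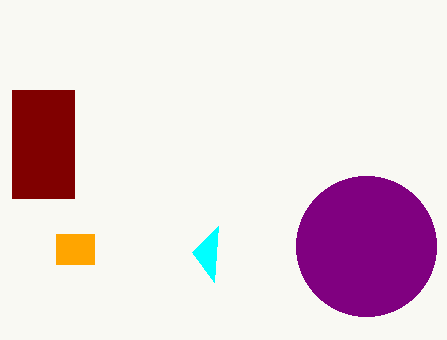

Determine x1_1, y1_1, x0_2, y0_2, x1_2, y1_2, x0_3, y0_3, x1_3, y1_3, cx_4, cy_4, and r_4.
x1_1 = 214
y1_1 = 282
x0_2 = 12
y0_2 = 90
x1_2 = 74
y1_2 = 198
x0_3 = 56
y0_3 = 234
x1_3 = 94
y1_3 = 264
cx_4 = 366
cy_4 = 246
r_4 = 70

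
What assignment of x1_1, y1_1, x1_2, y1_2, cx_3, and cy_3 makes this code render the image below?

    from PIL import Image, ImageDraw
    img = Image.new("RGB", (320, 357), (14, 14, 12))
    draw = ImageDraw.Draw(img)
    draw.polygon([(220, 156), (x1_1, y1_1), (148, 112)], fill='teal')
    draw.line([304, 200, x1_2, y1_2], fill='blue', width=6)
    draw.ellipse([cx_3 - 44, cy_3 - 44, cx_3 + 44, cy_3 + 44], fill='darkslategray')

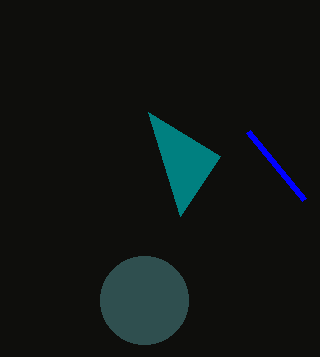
x1_1 = 180, y1_1 = 216, x1_2 = 248, y1_2 = 132, cx_3 = 144, cy_3 = 300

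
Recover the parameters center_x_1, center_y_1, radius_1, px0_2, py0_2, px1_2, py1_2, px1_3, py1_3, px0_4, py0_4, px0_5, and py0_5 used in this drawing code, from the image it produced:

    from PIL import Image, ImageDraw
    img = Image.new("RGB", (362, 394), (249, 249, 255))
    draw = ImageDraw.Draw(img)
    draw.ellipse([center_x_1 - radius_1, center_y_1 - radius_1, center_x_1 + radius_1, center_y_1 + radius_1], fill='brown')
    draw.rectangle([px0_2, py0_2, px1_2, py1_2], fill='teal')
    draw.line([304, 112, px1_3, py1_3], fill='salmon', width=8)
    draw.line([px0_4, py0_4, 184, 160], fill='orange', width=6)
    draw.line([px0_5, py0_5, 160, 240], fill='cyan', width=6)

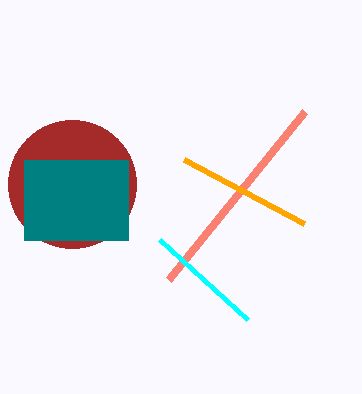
center_x_1 = 72; center_y_1 = 184; radius_1 = 64; px0_2 = 24; py0_2 = 160; px1_2 = 128; py1_2 = 240; px1_3 = 168; py1_3 = 280; px0_4 = 304; py0_4 = 224; px0_5 = 248; py0_5 = 320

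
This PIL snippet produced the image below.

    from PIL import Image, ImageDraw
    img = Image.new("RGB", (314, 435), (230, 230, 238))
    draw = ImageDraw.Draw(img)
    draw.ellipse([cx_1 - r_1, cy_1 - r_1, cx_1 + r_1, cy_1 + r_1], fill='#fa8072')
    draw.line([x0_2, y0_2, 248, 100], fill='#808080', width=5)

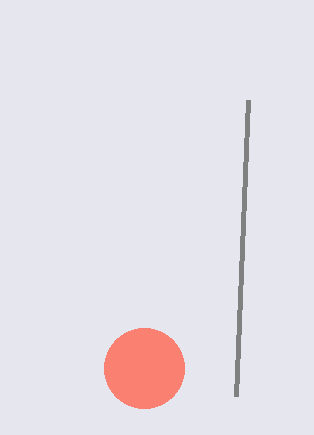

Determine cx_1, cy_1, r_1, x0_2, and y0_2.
cx_1 = 144
cy_1 = 368
r_1 = 40
x0_2 = 236
y0_2 = 396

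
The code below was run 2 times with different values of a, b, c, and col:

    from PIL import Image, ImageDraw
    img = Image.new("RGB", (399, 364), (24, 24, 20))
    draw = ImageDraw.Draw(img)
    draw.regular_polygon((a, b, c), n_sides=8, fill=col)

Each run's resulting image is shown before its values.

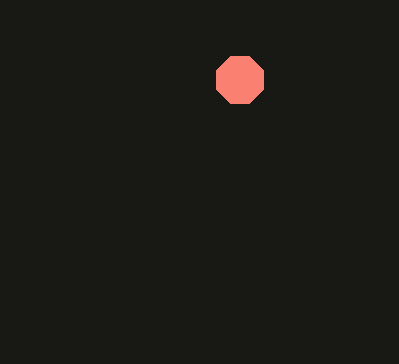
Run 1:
a = 240; b = 80; c = 25; col = 'salmon'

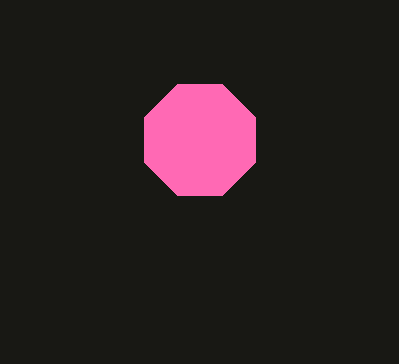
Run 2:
a = 200, b = 140, c = 60, col = 'hotpink'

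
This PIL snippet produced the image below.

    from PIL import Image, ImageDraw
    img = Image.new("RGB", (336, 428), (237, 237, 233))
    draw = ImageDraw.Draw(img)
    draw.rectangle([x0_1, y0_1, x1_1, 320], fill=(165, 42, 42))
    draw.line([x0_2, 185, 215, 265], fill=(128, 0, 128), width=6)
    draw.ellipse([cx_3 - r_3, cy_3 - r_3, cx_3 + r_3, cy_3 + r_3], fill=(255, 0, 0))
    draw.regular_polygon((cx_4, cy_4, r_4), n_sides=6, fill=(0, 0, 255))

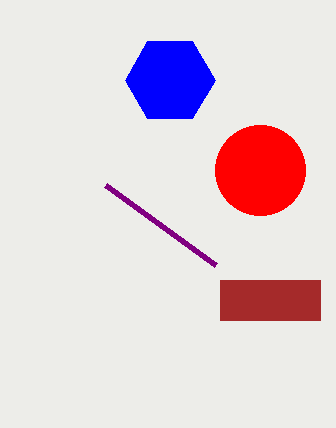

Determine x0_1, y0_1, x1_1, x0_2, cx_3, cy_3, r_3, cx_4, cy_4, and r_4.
x0_1 = 220
y0_1 = 280
x1_1 = 320
x0_2 = 105
cx_3 = 260
cy_3 = 170
r_3 = 45
cx_4 = 170
cy_4 = 80
r_4 = 45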